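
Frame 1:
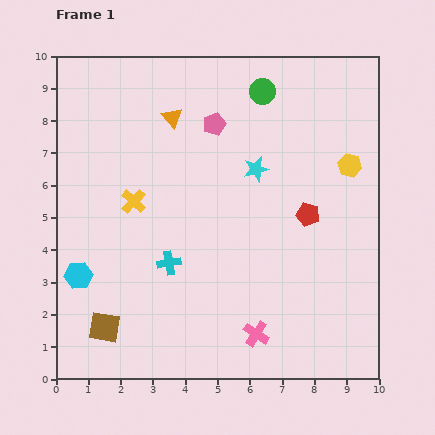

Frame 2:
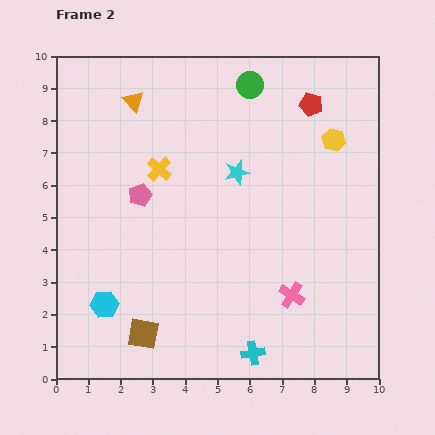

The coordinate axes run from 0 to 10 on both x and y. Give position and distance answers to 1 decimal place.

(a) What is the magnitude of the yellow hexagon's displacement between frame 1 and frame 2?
0.9

The yellow hexagon moved from (9.1, 6.6) to (8.6, 7.4), a distance of √(0.5² + 0.8²) ≈ 0.9.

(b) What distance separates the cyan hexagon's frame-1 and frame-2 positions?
1.2

The cyan hexagon moved from (0.7, 3.2) to (1.5, 2.3), a distance of √(0.8² + 0.9²) ≈ 1.2.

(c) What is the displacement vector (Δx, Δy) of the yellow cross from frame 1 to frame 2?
(0.8, 1.0)

The yellow cross was at (2.4, 5.5) in frame 1 and (3.2, 6.5) in frame 2.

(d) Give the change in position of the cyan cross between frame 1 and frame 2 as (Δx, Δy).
(2.6, -2.8)

The cyan cross was at (3.5, 3.6) in frame 1 and (6.1, 0.8) in frame 2.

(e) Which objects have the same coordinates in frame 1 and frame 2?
none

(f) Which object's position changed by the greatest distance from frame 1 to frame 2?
the cyan cross

(moved 3.8; next 3.4)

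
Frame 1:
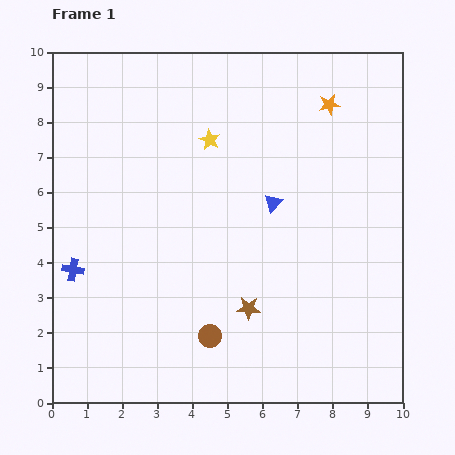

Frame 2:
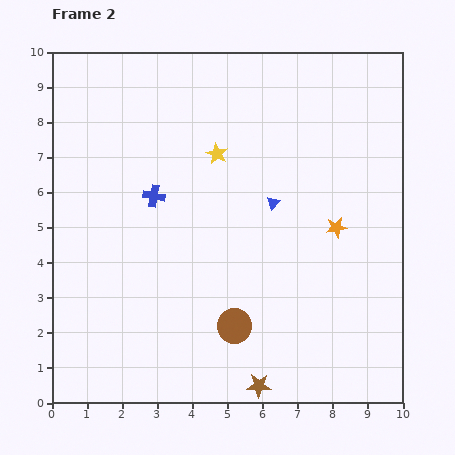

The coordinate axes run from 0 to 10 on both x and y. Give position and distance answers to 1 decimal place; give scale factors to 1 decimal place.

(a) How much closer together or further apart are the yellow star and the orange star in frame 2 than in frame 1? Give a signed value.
+0.5

Distance in frame 1: 3.5. Distance in frame 2: 4.0.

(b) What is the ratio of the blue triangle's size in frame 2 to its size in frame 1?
0.7×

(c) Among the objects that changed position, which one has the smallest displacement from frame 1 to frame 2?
the yellow star

(moved 0.4)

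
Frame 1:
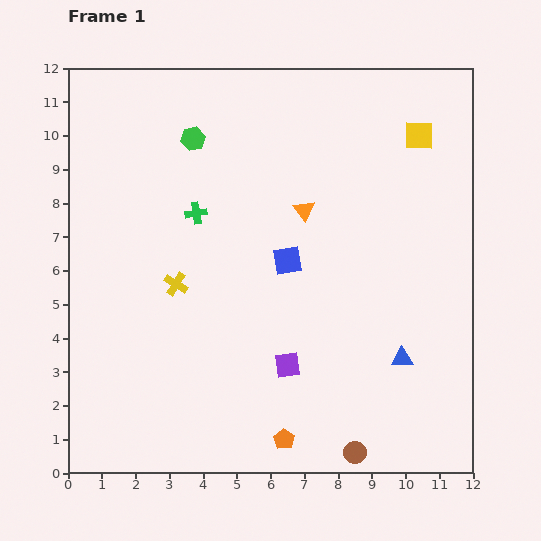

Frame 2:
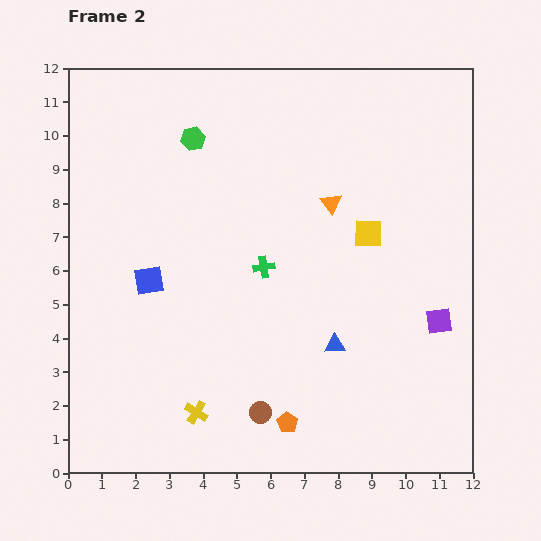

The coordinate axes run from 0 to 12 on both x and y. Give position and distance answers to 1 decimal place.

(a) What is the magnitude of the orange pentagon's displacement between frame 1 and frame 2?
0.5

The orange pentagon moved from (6.4, 1.0) to (6.5, 1.5), a distance of √(0.1² + 0.5²) ≈ 0.5.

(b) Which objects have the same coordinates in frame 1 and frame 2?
the green hexagon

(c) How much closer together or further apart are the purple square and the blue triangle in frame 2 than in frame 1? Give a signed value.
-0.2

Distance in frame 1: 3.4. Distance in frame 2: 3.2.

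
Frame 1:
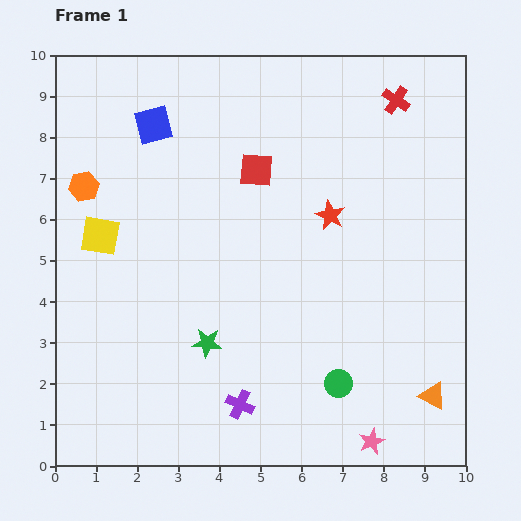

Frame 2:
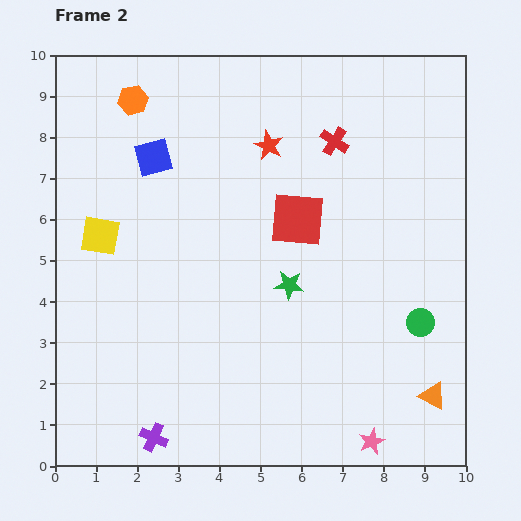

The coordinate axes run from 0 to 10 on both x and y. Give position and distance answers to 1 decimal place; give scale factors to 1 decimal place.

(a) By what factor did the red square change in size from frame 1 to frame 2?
1.6×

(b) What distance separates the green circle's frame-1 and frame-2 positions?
2.5

The green circle moved from (6.9, 2.0) to (8.9, 3.5), a distance of √(2.0² + 1.5²) ≈ 2.5.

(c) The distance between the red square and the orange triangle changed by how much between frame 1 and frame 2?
-1.6

Distance in frame 1: 7.0. Distance in frame 2: 5.4.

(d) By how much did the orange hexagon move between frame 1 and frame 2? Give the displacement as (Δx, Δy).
(1.2, 2.1)

The orange hexagon was at (0.7, 6.8) in frame 1 and (1.9, 8.9) in frame 2.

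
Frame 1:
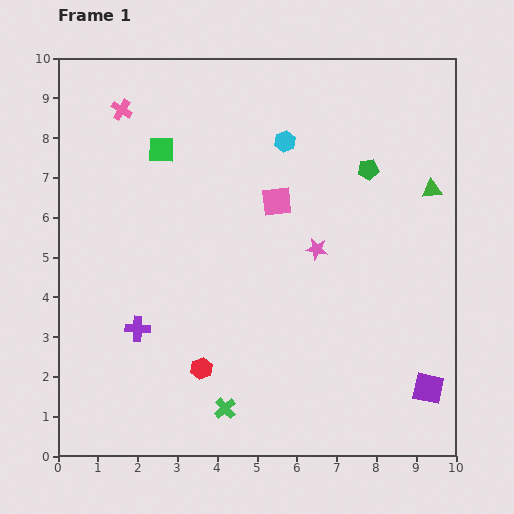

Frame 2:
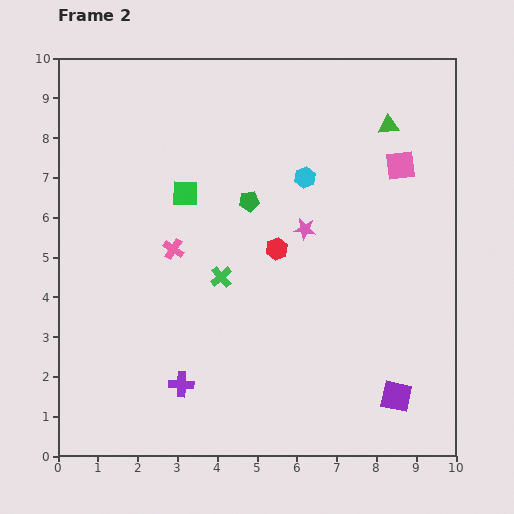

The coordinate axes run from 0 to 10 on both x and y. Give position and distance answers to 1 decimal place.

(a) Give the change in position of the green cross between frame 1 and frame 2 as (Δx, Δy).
(-0.1, 3.3)

The green cross was at (4.2, 1.2) in frame 1 and (4.1, 4.5) in frame 2.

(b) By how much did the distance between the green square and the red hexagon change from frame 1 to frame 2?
-2.9

Distance in frame 1: 5.6. Distance in frame 2: 2.7.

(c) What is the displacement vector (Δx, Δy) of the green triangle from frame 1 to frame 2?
(-1.1, 1.6)

The green triangle was at (9.4, 6.7) in frame 1 and (8.3, 8.3) in frame 2.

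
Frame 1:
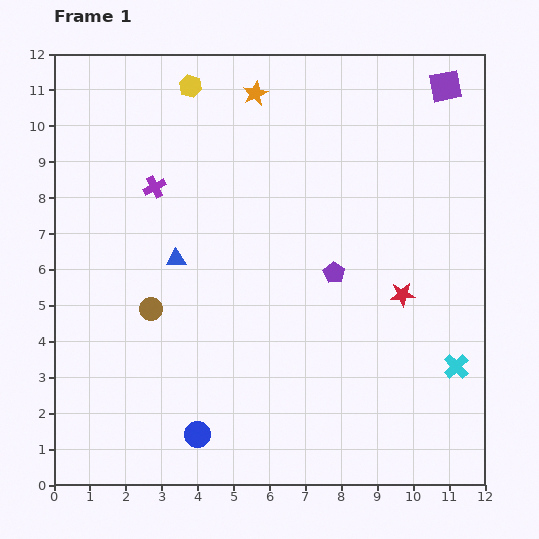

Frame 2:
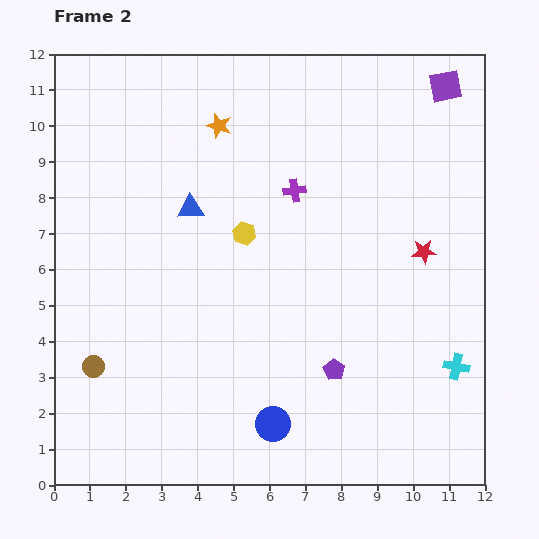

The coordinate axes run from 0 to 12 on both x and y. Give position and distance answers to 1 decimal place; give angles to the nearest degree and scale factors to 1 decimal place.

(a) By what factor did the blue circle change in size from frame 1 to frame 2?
1.4×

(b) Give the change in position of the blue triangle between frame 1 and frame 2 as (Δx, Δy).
(0.4, 1.4)

The blue triangle was at (3.4, 6.3) in frame 1 and (3.8, 7.7) in frame 2.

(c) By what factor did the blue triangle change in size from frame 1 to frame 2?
1.4×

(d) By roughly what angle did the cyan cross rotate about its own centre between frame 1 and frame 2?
34° counter-clockwise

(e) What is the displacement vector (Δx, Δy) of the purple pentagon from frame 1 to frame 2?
(0.0, -2.7)

The purple pentagon was at (7.8, 5.9) in frame 1 and (7.8, 3.2) in frame 2.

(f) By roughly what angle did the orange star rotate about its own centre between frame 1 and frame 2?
28° counter-clockwise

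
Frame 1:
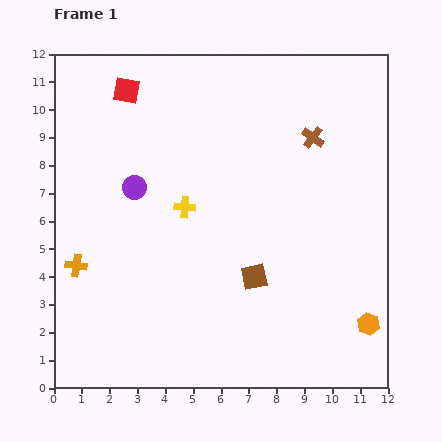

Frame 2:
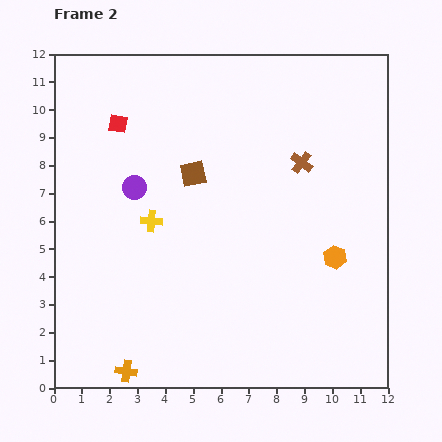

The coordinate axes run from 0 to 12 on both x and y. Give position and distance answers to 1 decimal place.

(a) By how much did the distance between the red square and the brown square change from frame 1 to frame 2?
-4.9

Distance in frame 1: 8.1. Distance in frame 2: 3.2.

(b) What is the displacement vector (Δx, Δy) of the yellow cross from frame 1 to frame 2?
(-1.2, -0.5)

The yellow cross was at (4.7, 6.5) in frame 1 and (3.5, 6.0) in frame 2.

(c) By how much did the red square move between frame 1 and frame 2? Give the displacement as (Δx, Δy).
(-0.3, -1.2)

The red square was at (2.6, 10.7) in frame 1 and (2.3, 9.5) in frame 2.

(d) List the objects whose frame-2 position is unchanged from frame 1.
the purple circle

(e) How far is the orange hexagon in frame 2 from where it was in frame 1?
2.7

The orange hexagon moved from (11.3, 2.3) to (10.1, 4.7), a distance of √(1.2² + 2.4²) ≈ 2.7.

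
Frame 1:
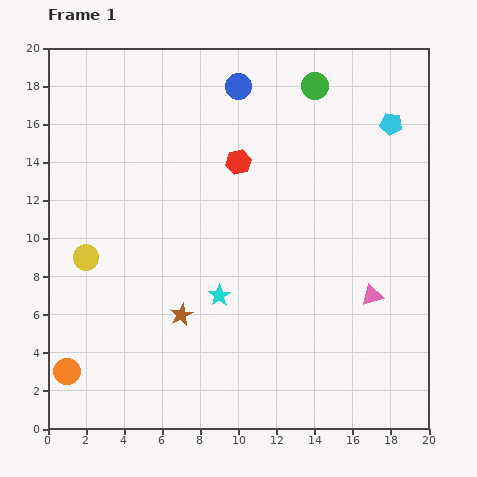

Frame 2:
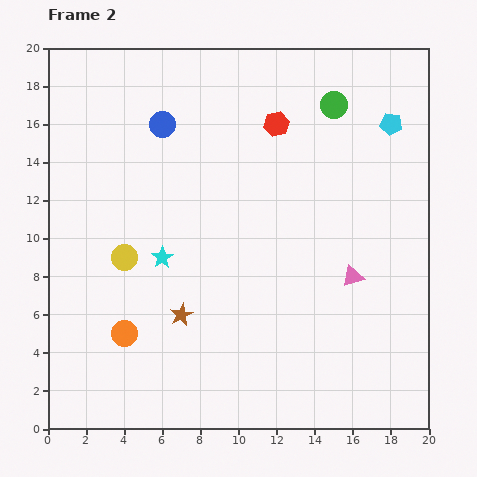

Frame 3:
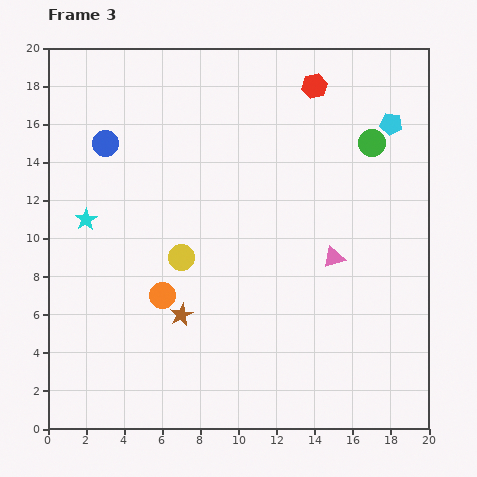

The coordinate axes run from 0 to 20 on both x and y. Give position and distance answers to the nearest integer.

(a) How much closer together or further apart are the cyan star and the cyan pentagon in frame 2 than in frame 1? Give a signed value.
+1

Distance in frame 1: 13. Distance in frame 2: 14.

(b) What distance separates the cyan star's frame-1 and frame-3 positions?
8

The cyan star moved from (9, 7) to (2, 11), a distance of √(7² + 4²) ≈ 8.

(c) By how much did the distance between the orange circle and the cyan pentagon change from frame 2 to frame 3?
-3

Distance in frame 2: 18. Distance in frame 3: 15.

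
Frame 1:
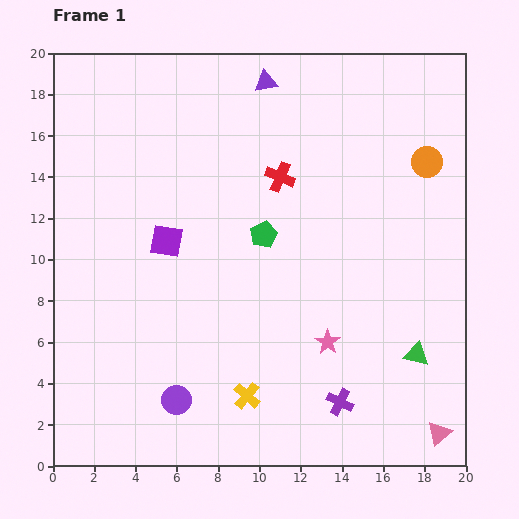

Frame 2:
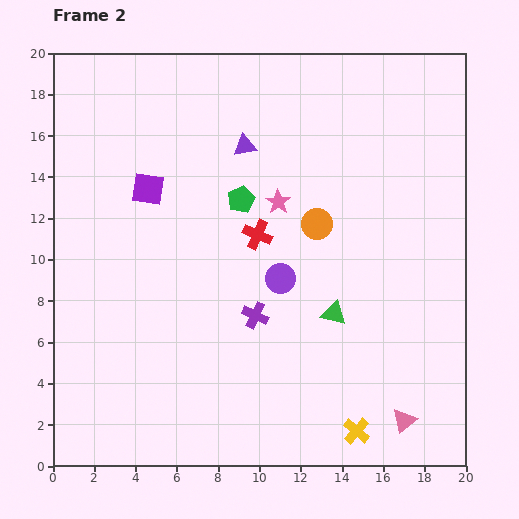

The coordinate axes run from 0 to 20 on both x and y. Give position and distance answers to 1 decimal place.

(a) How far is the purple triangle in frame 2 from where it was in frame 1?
3.3

The purple triangle moved from (10.3, 18.6) to (9.3, 15.5), a distance of √(1.0² + 3.1²) ≈ 3.3.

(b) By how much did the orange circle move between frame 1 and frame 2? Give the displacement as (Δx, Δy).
(-5.3, -3.0)

The orange circle was at (18.1, 14.7) in frame 1 and (12.8, 11.7) in frame 2.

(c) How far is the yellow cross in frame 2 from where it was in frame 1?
5.6

The yellow cross moved from (9.4, 3.4) to (14.7, 1.7), a distance of √(5.3² + 1.7²) ≈ 5.6.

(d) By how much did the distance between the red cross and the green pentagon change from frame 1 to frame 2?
-1.0

Distance in frame 1: 2.9. Distance in frame 2: 1.9.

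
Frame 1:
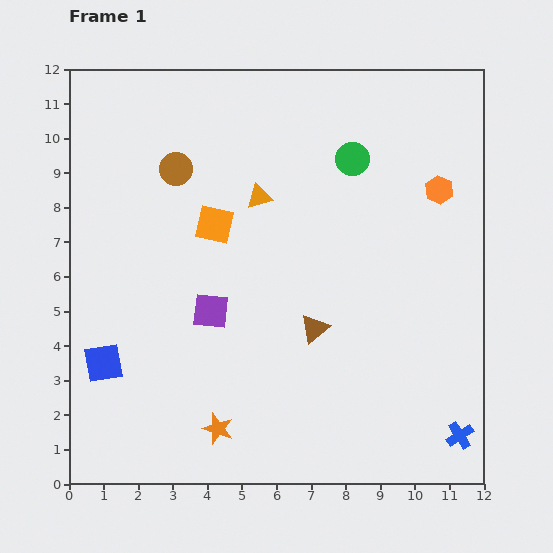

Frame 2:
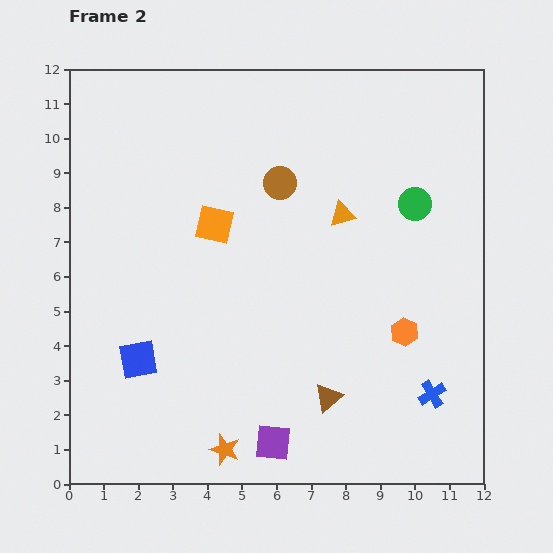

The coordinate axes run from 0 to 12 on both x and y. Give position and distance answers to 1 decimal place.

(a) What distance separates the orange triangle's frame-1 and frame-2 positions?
2.5

The orange triangle moved from (5.5, 8.3) to (7.9, 7.8), a distance of √(2.4² + 0.5²) ≈ 2.5.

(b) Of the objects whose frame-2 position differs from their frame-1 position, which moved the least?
the orange star

(moved 0.6)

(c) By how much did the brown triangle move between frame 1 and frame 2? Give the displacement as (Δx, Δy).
(0.4, -2.0)

The brown triangle was at (7.1, 4.5) in frame 1 and (7.5, 2.5) in frame 2.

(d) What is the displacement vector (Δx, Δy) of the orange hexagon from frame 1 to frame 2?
(-1.0, -4.1)

The orange hexagon was at (10.7, 8.5) in frame 1 and (9.7, 4.4) in frame 2.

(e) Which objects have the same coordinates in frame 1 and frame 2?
the orange square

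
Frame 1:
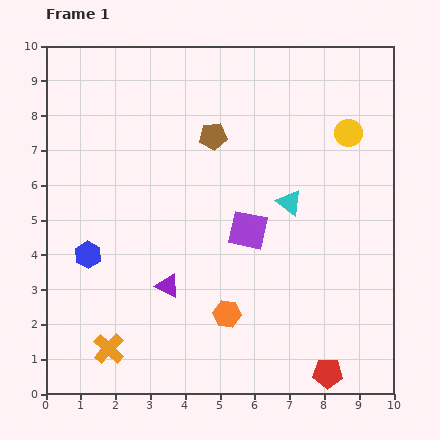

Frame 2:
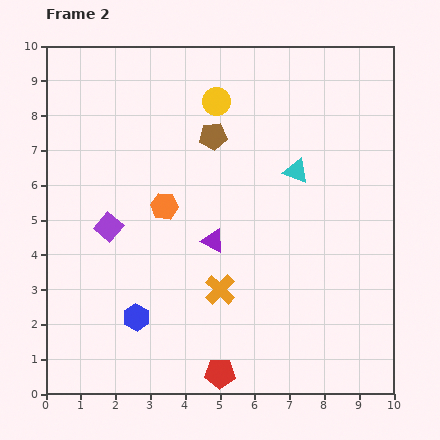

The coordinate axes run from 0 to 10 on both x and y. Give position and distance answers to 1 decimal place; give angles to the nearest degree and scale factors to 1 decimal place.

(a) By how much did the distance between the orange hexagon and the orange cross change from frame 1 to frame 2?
-0.6

Distance in frame 1: 3.5. Distance in frame 2: 2.9.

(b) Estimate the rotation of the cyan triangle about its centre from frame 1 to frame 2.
16° counter-clockwise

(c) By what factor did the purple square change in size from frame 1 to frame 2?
0.7×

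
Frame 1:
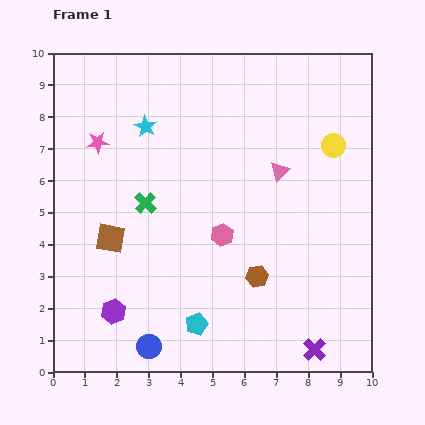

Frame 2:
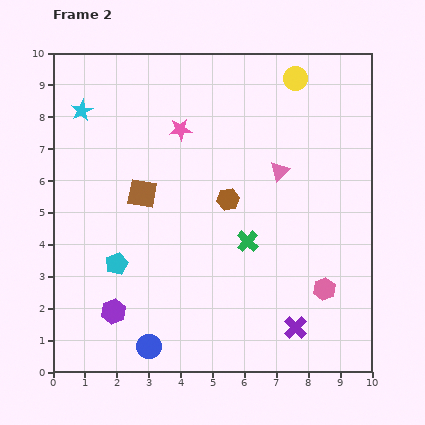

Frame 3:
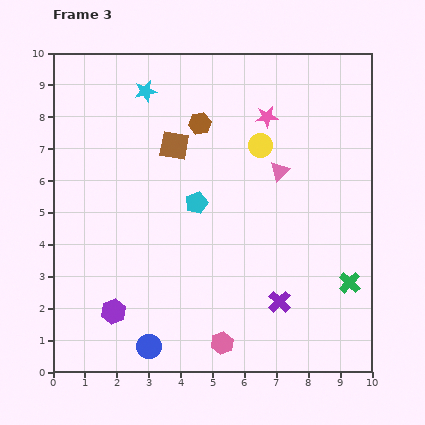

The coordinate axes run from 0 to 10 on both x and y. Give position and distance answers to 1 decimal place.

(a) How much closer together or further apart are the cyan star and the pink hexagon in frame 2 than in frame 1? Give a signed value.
+5.2

Distance in frame 1: 4.2. Distance in frame 2: 9.4.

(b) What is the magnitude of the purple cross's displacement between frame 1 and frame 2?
0.9

The purple cross moved from (8.2, 0.7) to (7.6, 1.4), a distance of √(0.6² + 0.7²) ≈ 0.9.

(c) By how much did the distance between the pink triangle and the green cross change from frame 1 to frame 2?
-1.9

Distance in frame 1: 4.3. Distance in frame 2: 2.4.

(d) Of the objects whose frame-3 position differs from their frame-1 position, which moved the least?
the cyan star

(moved 1.1)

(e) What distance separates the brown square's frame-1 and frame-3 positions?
3.5

The brown square moved from (1.8, 4.2) to (3.8, 7.1), a distance of √(2.0² + 2.9²) ≈ 3.5.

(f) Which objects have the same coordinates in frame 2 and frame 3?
the pink triangle, the purple hexagon, the blue circle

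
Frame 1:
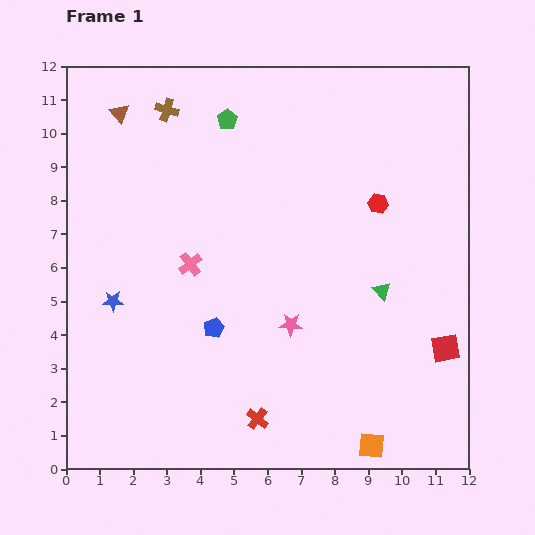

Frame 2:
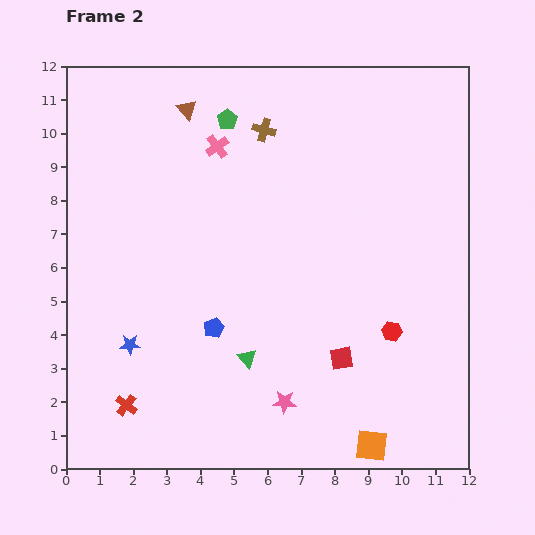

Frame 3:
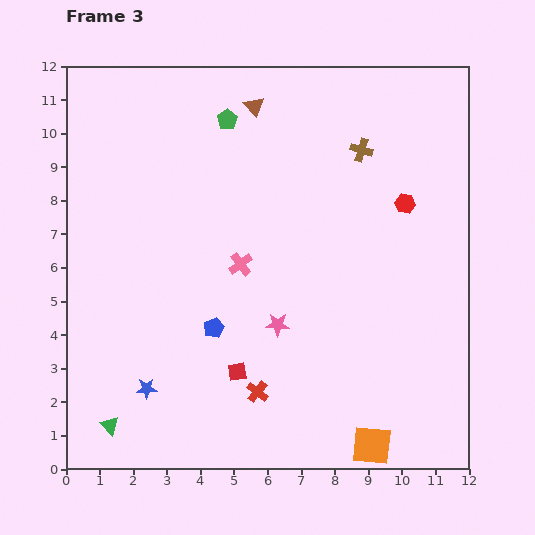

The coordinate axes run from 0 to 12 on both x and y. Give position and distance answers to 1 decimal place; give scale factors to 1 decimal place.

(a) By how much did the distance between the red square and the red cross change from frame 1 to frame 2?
+0.6

Distance in frame 1: 6.0. Distance in frame 2: 6.6.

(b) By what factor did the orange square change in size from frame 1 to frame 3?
1.5×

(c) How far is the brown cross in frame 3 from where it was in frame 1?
5.9

The brown cross moved from (3.0, 10.7) to (8.8, 9.5), a distance of √(5.8² + 1.2²) ≈ 5.9.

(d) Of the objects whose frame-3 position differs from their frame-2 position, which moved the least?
the blue star

(moved 1.4)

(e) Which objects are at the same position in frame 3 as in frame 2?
the orange square, the green pentagon, the blue pentagon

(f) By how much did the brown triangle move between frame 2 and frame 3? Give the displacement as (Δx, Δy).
(2.0, 0.1)

The brown triangle was at (3.6, 10.7) in frame 2 and (5.6, 10.8) in frame 3.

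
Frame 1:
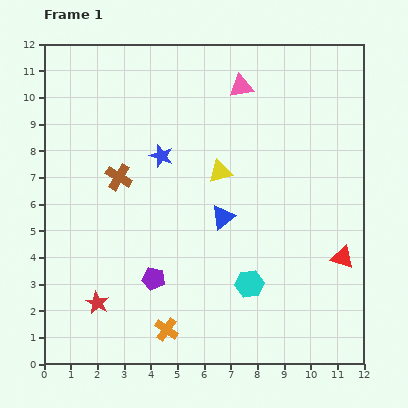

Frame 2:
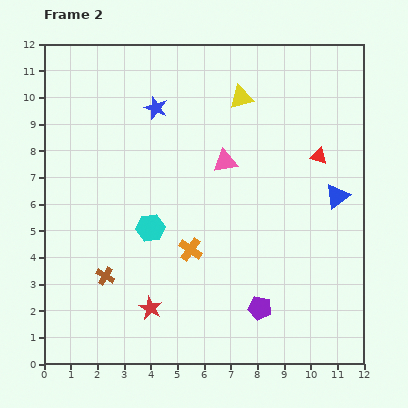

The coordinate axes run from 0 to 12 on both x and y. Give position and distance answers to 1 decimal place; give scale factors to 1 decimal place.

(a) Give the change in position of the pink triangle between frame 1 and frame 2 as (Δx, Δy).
(-0.6, -2.8)

The pink triangle was at (7.4, 10.4) in frame 1 and (6.8, 7.6) in frame 2.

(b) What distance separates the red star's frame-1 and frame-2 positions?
2.0

The red star moved from (2.0, 2.3) to (4.0, 2.1), a distance of √(2.0² + 0.2²) ≈ 2.0.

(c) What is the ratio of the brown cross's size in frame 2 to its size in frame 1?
0.7×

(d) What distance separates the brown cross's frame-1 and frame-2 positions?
3.7

The brown cross moved from (2.8, 7.0) to (2.3, 3.3), a distance of √(0.5² + 3.7²) ≈ 3.7.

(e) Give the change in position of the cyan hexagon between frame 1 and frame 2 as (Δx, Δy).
(-3.7, 2.1)

The cyan hexagon was at (7.7, 3.0) in frame 1 and (4.0, 5.1) in frame 2.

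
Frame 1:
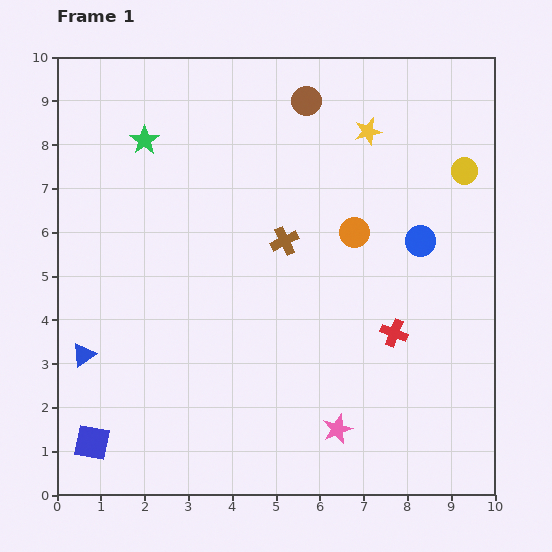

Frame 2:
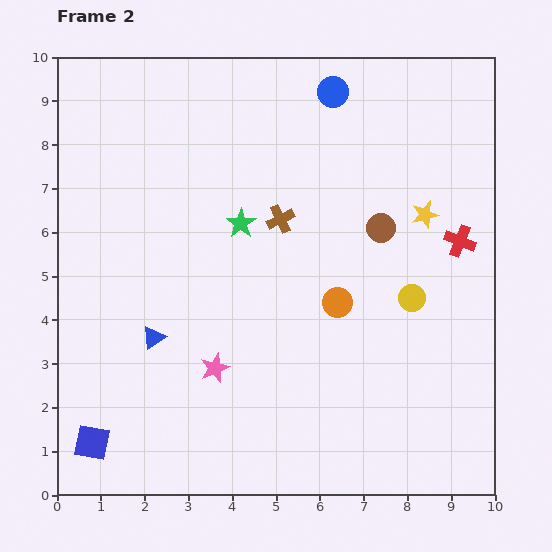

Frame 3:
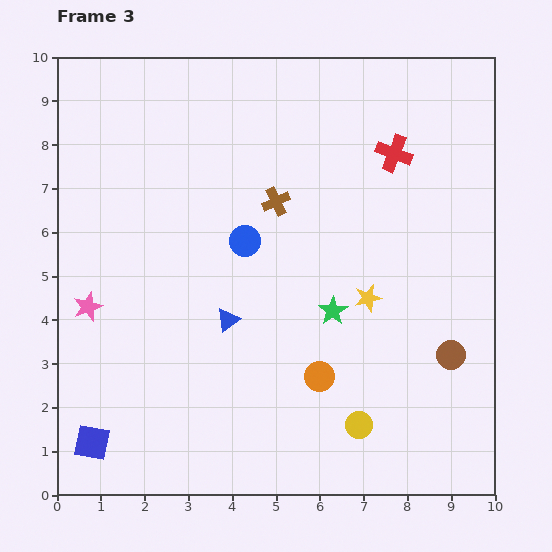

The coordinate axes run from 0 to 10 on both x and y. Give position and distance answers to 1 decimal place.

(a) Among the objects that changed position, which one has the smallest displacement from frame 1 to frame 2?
the brown cross

(moved 0.5)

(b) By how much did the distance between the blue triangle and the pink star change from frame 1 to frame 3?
-2.8

Distance in frame 1: 6.0. Distance in frame 3: 3.2.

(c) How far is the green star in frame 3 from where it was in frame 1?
5.8

The green star moved from (2.0, 8.1) to (6.3, 4.2), a distance of √(4.3² + 3.9²) ≈ 5.8.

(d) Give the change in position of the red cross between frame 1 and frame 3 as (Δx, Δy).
(0.0, 4.1)

The red cross was at (7.7, 3.7) in frame 1 and (7.7, 7.8) in frame 3.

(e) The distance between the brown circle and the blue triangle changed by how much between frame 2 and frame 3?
-0.6

Distance in frame 2: 5.8. Distance in frame 3: 5.2.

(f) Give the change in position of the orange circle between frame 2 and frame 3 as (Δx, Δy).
(-0.4, -1.7)

The orange circle was at (6.4, 4.4) in frame 2 and (6.0, 2.7) in frame 3.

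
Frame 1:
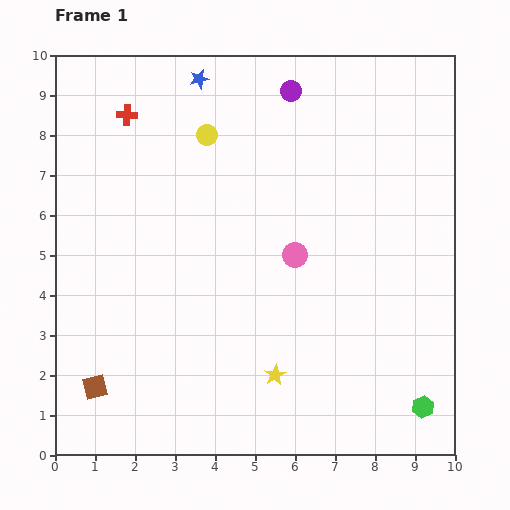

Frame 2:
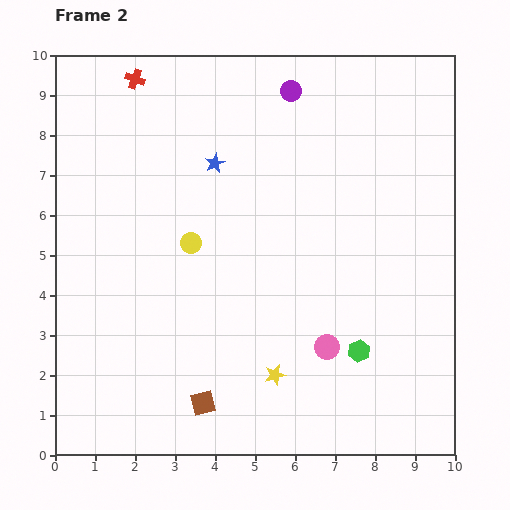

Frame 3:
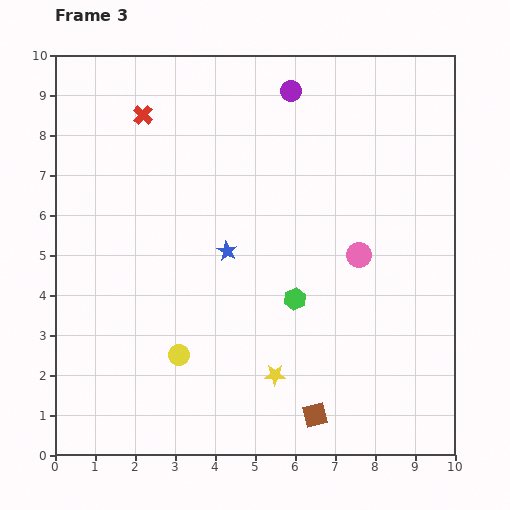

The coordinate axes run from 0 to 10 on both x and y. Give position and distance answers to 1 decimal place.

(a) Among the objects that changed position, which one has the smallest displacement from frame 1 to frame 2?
the red cross

(moved 0.9)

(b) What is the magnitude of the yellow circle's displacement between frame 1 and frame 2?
2.7

The yellow circle moved from (3.8, 8.0) to (3.4, 5.3), a distance of √(0.4² + 2.7²) ≈ 2.7.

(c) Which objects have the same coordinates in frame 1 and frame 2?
the yellow star, the purple circle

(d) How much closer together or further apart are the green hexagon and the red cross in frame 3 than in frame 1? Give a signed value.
-4.4

Distance in frame 1: 10.4. Distance in frame 3: 6.0.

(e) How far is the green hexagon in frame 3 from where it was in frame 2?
2.1

The green hexagon moved from (7.6, 2.6) to (6.0, 3.9), a distance of √(1.6² + 1.3²) ≈ 2.1.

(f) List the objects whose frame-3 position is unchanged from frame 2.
the yellow star, the purple circle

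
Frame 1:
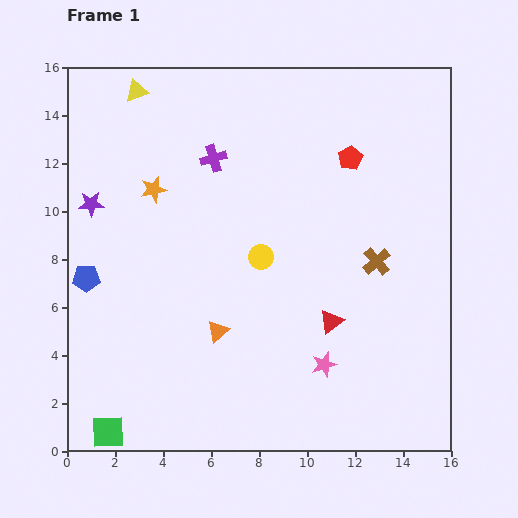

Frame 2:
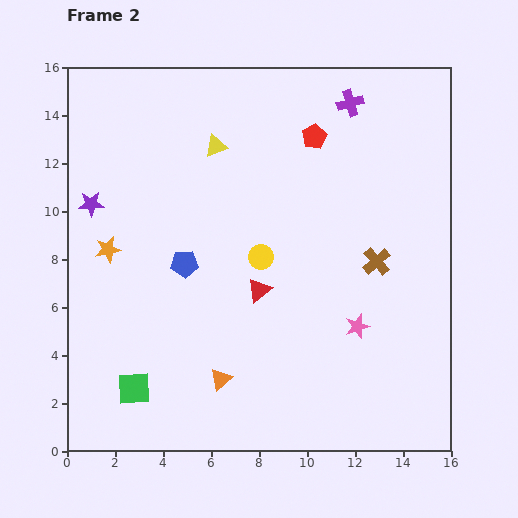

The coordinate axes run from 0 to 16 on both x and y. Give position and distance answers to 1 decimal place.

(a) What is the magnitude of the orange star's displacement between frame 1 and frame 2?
3.1

The orange star moved from (3.6, 10.9) to (1.7, 8.4), a distance of √(1.9² + 2.5²) ≈ 3.1.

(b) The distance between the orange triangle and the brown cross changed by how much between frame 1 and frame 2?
+0.9

Distance in frame 1: 7.2. Distance in frame 2: 8.1.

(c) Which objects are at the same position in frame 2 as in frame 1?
the yellow circle, the purple star, the brown cross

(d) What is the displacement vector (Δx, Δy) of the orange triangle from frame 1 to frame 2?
(0.1, -2.0)

The orange triangle was at (6.3, 5.0) in frame 1 and (6.4, 3.0) in frame 2.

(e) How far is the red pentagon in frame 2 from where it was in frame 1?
1.7

The red pentagon moved from (11.8, 12.2) to (10.3, 13.1), a distance of √(1.5² + 0.9²) ≈ 1.7.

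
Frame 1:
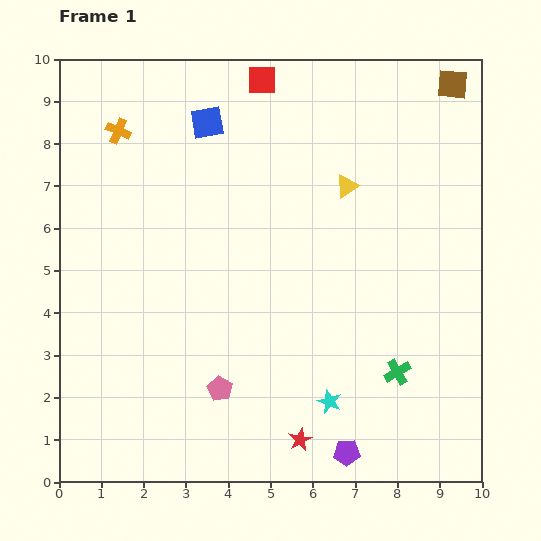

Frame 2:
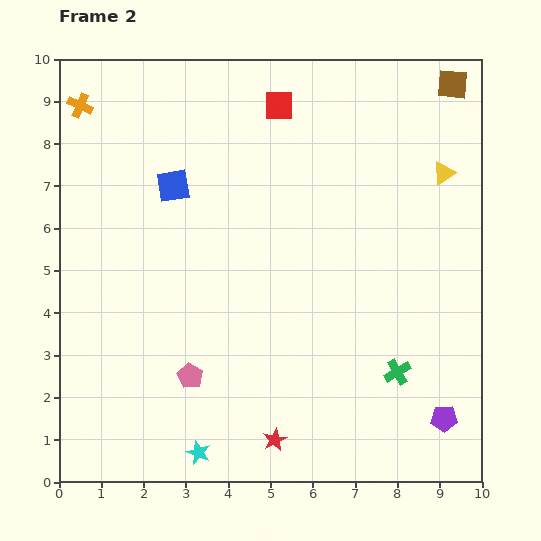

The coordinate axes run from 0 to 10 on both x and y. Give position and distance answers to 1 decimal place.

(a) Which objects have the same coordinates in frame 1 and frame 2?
the green cross, the brown square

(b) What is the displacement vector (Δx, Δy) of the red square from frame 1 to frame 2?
(0.4, -0.6)

The red square was at (4.8, 9.5) in frame 1 and (5.2, 8.9) in frame 2.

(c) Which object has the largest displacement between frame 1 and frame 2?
the cyan star

(moved 3.3; next 2.4)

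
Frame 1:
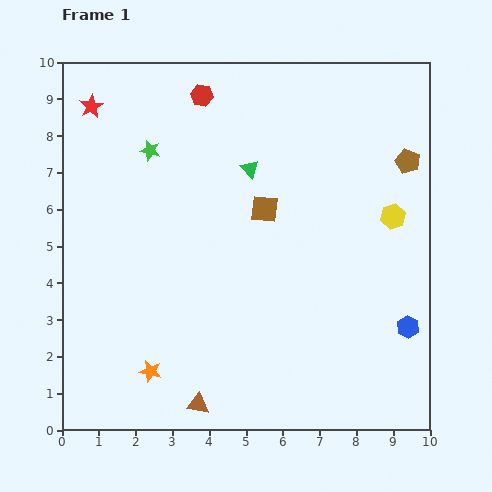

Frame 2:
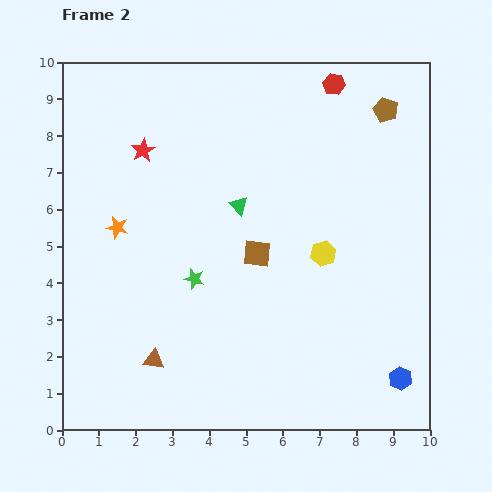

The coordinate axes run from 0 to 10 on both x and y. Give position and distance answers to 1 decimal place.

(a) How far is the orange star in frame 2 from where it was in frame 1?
4.0

The orange star moved from (2.4, 1.6) to (1.5, 5.5), a distance of √(0.9² + 3.9²) ≈ 4.0.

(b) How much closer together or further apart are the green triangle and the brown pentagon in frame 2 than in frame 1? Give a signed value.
+0.5

Distance in frame 1: 4.3. Distance in frame 2: 4.8.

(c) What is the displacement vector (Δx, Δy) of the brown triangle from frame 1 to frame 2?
(-1.2, 1.2)

The brown triangle was at (3.7, 0.7) in frame 1 and (2.5, 1.9) in frame 2.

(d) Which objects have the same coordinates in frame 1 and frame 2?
none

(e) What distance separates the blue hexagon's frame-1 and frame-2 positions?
1.4

The blue hexagon moved from (9.4, 2.8) to (9.2, 1.4), a distance of √(0.2² + 1.4²) ≈ 1.4.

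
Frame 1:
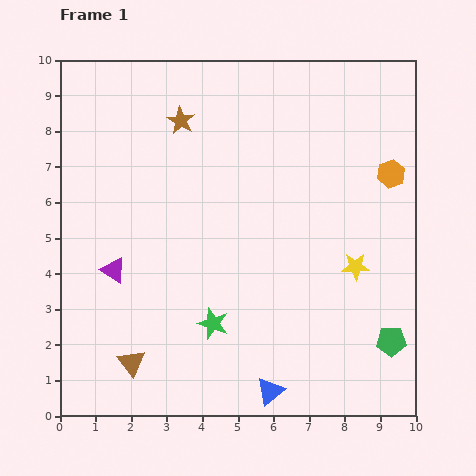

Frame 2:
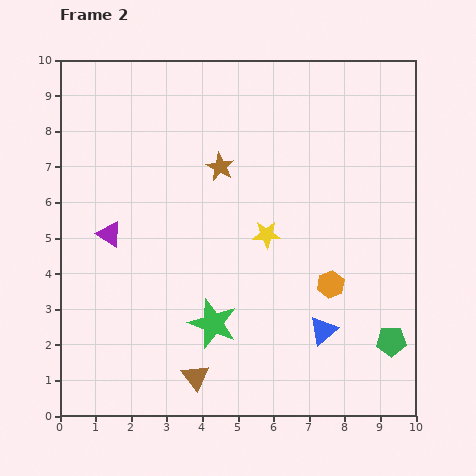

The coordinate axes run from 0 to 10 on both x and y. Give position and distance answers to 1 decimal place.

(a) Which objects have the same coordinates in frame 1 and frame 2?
the green star, the green pentagon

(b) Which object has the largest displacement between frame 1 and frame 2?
the orange hexagon

(moved 3.5; next 2.7)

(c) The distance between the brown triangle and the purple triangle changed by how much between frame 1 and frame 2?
+2.1

Distance in frame 1: 2.6. Distance in frame 2: 4.7.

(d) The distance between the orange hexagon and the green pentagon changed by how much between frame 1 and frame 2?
-2.4

Distance in frame 1: 4.7. Distance in frame 2: 2.3.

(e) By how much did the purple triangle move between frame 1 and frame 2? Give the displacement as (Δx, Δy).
(-0.1, 1.0)

The purple triangle was at (1.5, 4.1) in frame 1 and (1.4, 5.1) in frame 2.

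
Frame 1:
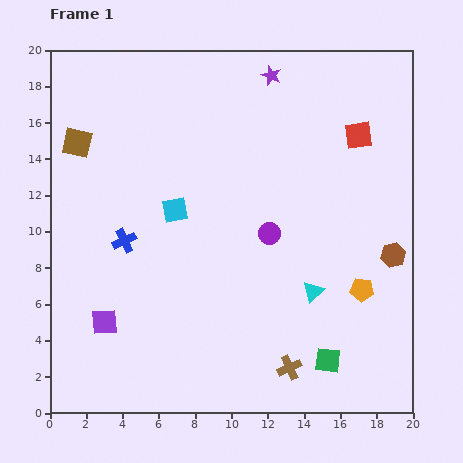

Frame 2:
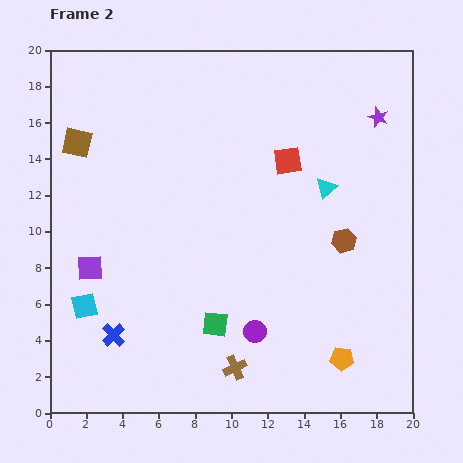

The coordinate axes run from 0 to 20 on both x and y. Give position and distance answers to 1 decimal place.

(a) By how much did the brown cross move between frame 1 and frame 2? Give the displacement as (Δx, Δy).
(-3.0, 0.0)

The brown cross was at (13.2, 2.5) in frame 1 and (10.2, 2.5) in frame 2.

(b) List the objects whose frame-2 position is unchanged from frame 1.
the brown square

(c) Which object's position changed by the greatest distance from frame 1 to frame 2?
the cyan square

(moved 7.3; next 6.5)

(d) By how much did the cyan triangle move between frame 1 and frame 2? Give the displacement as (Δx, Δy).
(0.7, 5.7)

The cyan triangle was at (14.5, 6.7) in frame 1 and (15.2, 12.4) in frame 2.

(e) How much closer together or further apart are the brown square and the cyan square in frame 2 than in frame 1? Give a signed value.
+2.5

Distance in frame 1: 6.5. Distance in frame 2: 9.0.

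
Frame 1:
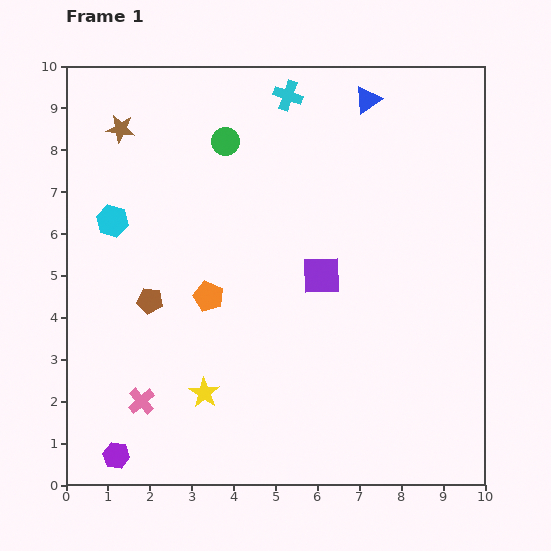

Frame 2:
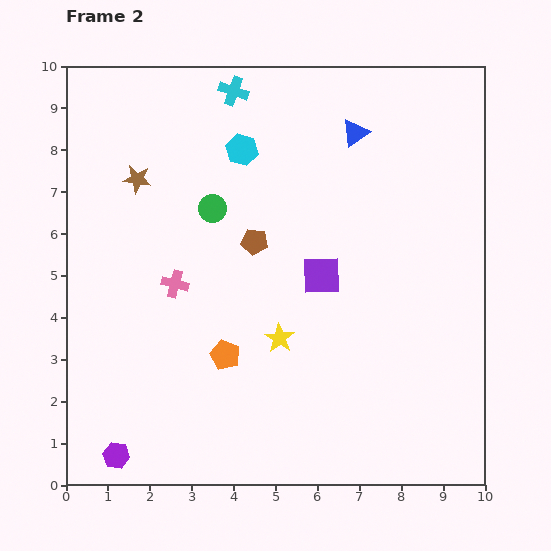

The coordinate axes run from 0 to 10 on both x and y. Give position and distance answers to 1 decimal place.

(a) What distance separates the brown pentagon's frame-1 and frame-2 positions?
2.9

The brown pentagon moved from (2.0, 4.4) to (4.5, 5.8), a distance of √(2.5² + 1.4²) ≈ 2.9.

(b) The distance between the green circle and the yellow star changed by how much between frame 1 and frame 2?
-2.5

Distance in frame 1: 6.0. Distance in frame 2: 3.5.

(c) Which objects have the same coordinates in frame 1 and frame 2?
the purple hexagon, the purple square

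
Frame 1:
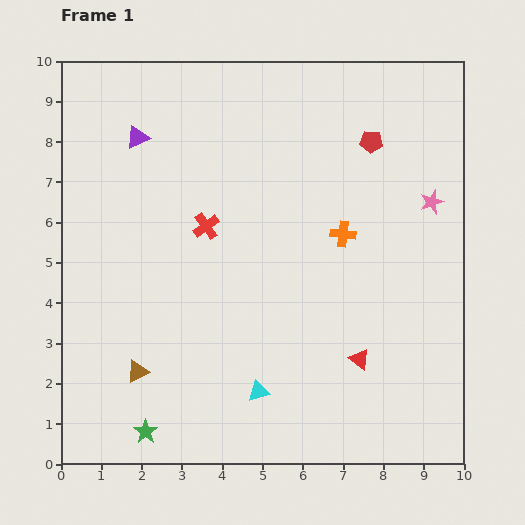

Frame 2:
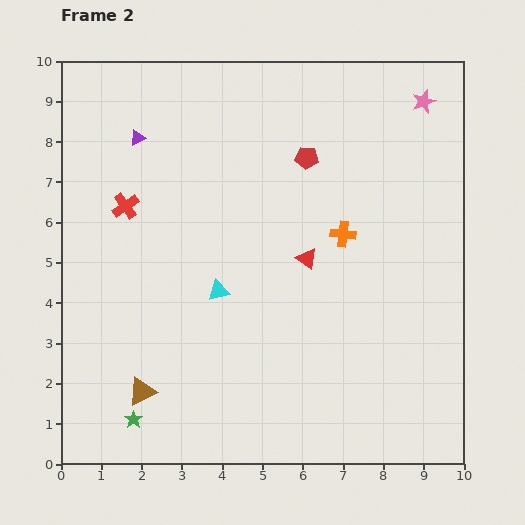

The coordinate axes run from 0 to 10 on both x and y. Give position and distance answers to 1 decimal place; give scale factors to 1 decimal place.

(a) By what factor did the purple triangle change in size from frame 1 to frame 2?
0.7×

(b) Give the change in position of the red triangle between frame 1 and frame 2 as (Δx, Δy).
(-1.3, 2.5)

The red triangle was at (7.4, 2.6) in frame 1 and (6.1, 5.1) in frame 2.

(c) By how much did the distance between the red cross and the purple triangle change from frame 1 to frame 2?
-1.1

Distance in frame 1: 2.8. Distance in frame 2: 1.7.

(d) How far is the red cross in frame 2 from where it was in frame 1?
2.1

The red cross moved from (3.6, 5.9) to (1.6, 6.4), a distance of √(2.0² + 0.5²) ≈ 2.1.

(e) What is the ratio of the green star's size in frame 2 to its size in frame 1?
0.7×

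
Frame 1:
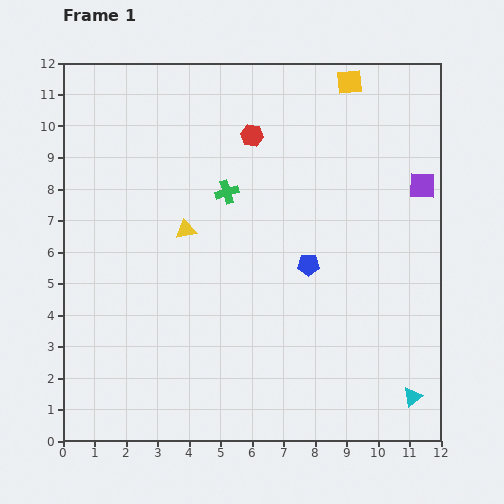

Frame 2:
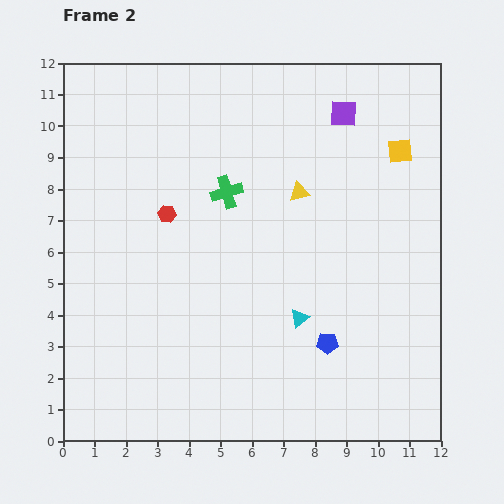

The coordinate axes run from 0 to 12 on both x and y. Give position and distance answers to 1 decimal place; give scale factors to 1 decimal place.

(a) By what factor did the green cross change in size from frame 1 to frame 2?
1.4×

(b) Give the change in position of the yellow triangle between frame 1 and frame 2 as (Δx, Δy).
(3.6, 1.2)

The yellow triangle was at (3.9, 6.7) in frame 1 and (7.5, 7.9) in frame 2.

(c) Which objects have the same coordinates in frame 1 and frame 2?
the green cross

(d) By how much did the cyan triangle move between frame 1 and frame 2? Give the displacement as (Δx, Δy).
(-3.6, 2.5)

The cyan triangle was at (11.1, 1.4) in frame 1 and (7.5, 3.9) in frame 2.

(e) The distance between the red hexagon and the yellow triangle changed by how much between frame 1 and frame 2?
+0.6

Distance in frame 1: 3.7. Distance in frame 2: 4.3.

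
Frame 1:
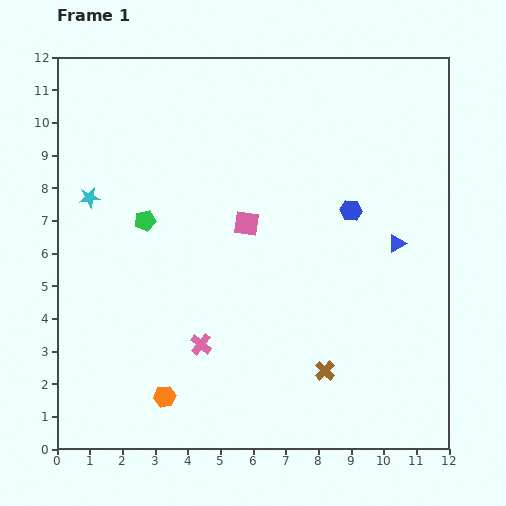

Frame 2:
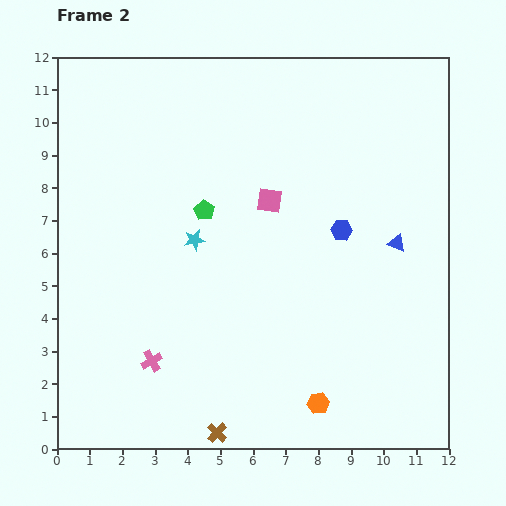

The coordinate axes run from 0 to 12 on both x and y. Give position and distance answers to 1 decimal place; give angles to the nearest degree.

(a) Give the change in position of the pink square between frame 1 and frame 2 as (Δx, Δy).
(0.7, 0.7)

The pink square was at (5.8, 6.9) in frame 1 and (6.5, 7.6) in frame 2.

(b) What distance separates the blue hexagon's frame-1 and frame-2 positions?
0.7

The blue hexagon moved from (9.0, 7.3) to (8.7, 6.7), a distance of √(0.3² + 0.6²) ≈ 0.7.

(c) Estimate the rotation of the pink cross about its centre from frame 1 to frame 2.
21° clockwise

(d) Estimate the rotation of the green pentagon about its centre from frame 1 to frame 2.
27° counter-clockwise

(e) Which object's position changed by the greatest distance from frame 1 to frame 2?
the orange hexagon

(moved 4.7; next 3.8)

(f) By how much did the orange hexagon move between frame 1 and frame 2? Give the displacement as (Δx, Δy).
(4.7, -0.2)

The orange hexagon was at (3.3, 1.6) in frame 1 and (8.0, 1.4) in frame 2.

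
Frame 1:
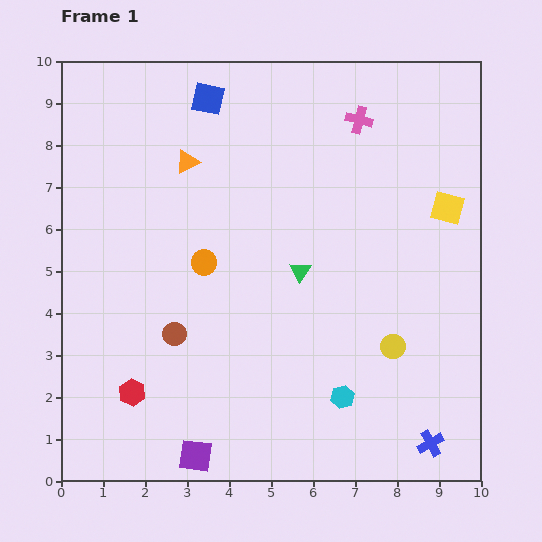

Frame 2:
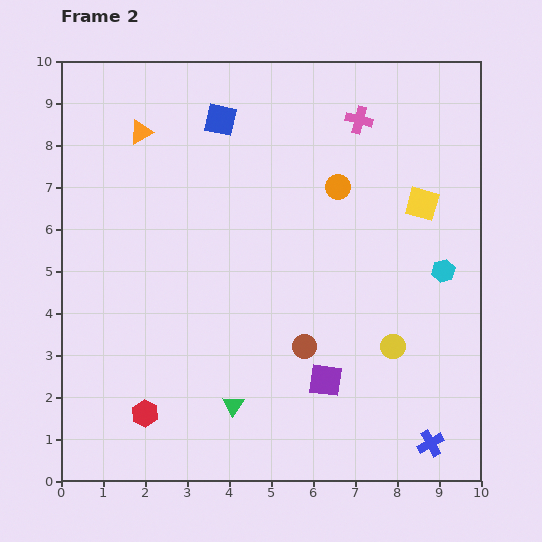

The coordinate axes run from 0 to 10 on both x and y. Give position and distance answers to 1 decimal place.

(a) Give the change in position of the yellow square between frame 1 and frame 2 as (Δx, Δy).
(-0.6, 0.1)

The yellow square was at (9.2, 6.5) in frame 1 and (8.6, 6.6) in frame 2.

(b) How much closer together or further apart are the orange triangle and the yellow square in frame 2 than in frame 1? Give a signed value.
+0.6

Distance in frame 1: 6.3. Distance in frame 2: 6.9.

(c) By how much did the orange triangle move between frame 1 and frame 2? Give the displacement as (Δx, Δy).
(-1.1, 0.7)

The orange triangle was at (3.0, 7.6) in frame 1 and (1.9, 8.3) in frame 2.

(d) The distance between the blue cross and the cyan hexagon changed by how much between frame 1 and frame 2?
+1.7

Distance in frame 1: 2.4. Distance in frame 2: 4.1.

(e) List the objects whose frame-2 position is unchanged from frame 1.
the blue cross, the yellow circle, the pink cross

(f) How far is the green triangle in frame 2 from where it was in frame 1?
3.6

The green triangle moved from (5.7, 5.0) to (4.1, 1.8), a distance of √(1.6² + 3.2²) ≈ 3.6.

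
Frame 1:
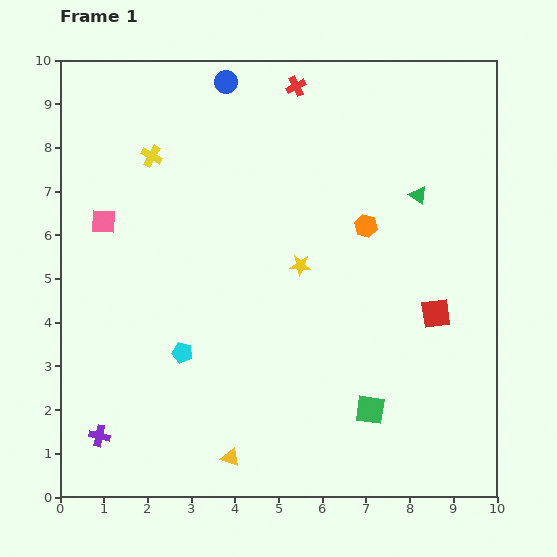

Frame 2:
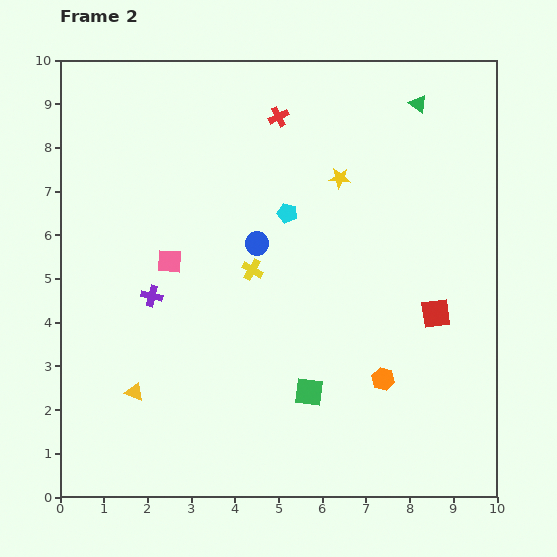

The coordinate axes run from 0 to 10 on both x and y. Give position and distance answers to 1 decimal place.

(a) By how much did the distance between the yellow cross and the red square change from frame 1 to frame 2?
-3.1

Distance in frame 1: 7.4. Distance in frame 2: 4.3.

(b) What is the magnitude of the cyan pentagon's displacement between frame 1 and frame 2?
4.0

The cyan pentagon moved from (2.8, 3.3) to (5.2, 6.5), a distance of √(2.4² + 3.2²) ≈ 4.0.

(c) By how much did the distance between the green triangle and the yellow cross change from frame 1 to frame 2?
-0.8

Distance in frame 1: 6.2. Distance in frame 2: 5.4.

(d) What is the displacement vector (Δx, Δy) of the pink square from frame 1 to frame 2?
(1.5, -0.9)

The pink square was at (1.0, 6.3) in frame 1 and (2.5, 5.4) in frame 2.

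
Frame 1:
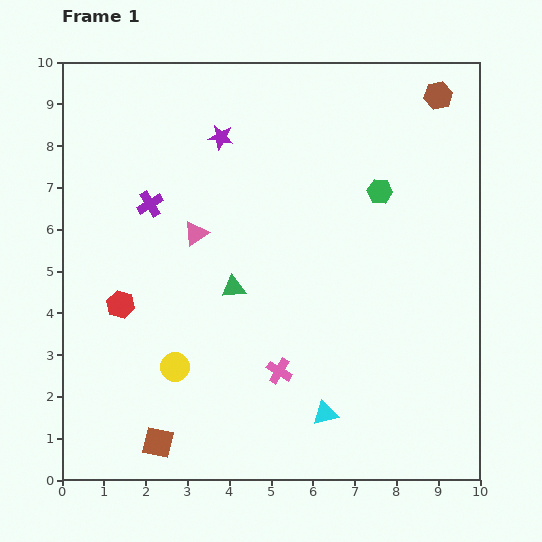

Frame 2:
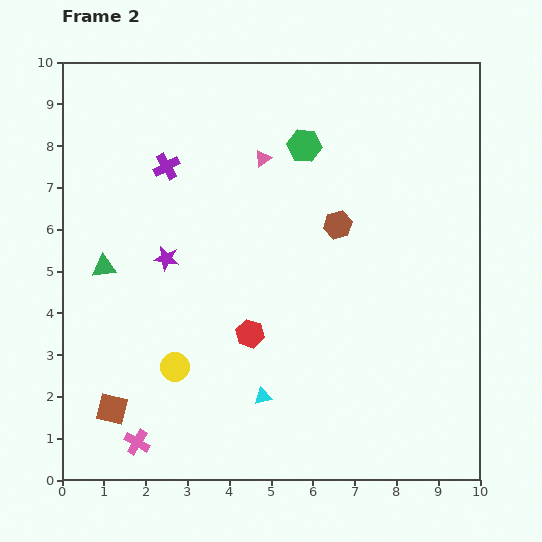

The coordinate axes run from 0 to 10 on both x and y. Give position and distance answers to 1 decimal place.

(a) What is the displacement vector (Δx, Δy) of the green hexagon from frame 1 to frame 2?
(-1.8, 1.1)

The green hexagon was at (7.6, 6.9) in frame 1 and (5.8, 8.0) in frame 2.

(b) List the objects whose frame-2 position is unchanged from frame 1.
the yellow circle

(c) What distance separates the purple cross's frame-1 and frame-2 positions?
1.0

The purple cross moved from (2.1, 6.6) to (2.5, 7.5), a distance of √(0.4² + 0.9²) ≈ 1.0.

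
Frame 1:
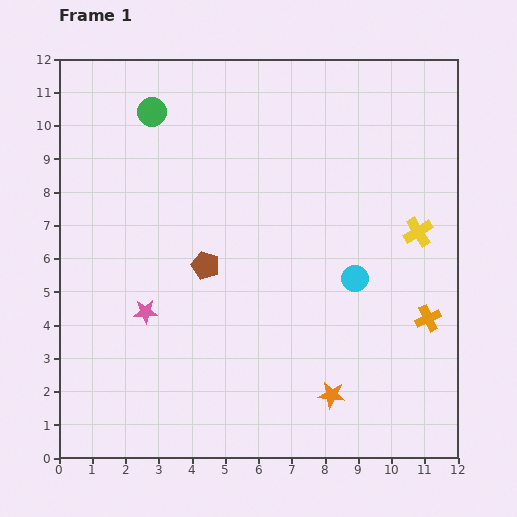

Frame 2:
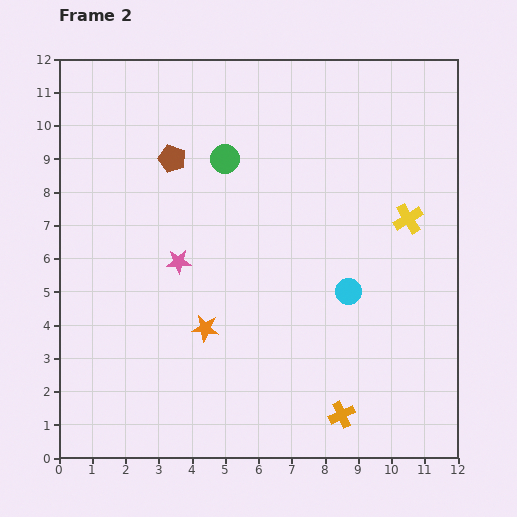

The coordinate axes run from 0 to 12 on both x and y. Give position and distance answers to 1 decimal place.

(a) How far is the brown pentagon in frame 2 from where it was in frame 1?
3.4

The brown pentagon moved from (4.4, 5.8) to (3.4, 9.0), a distance of √(1.0² + 3.2²) ≈ 3.4.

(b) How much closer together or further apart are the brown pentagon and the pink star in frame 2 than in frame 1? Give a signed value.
+0.8

Distance in frame 1: 2.3. Distance in frame 2: 3.1.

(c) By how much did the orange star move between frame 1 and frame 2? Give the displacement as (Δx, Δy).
(-3.8, 2.0)

The orange star was at (8.2, 1.9) in frame 1 and (4.4, 3.9) in frame 2.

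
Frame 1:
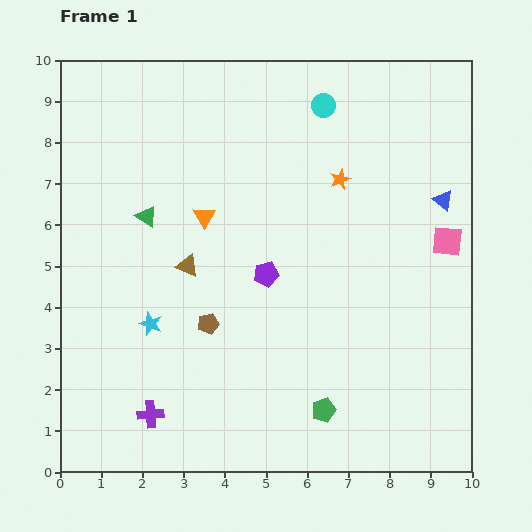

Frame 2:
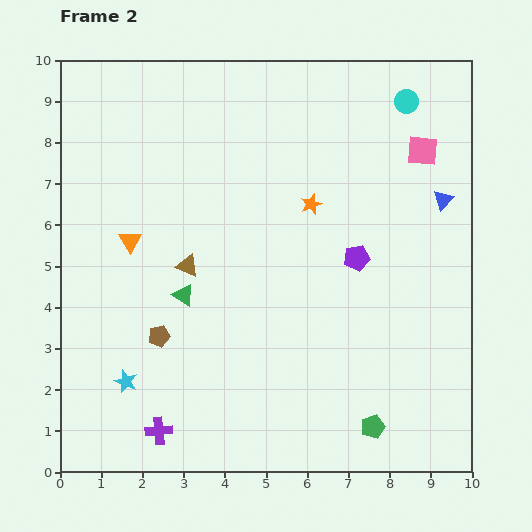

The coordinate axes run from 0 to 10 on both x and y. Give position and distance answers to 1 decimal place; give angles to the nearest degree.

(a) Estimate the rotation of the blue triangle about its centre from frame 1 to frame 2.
35° clockwise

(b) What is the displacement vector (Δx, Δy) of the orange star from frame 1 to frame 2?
(-0.7, -0.6)

The orange star was at (6.8, 7.1) in frame 1 and (6.1, 6.5) in frame 2.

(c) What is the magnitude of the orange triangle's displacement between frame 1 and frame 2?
1.9

The orange triangle moved from (3.5, 6.2) to (1.7, 5.6), a distance of √(1.8² + 0.6²) ≈ 1.9.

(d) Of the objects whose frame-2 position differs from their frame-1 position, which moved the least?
the purple cross

(moved 0.4)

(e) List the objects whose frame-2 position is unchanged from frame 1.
the blue triangle, the brown triangle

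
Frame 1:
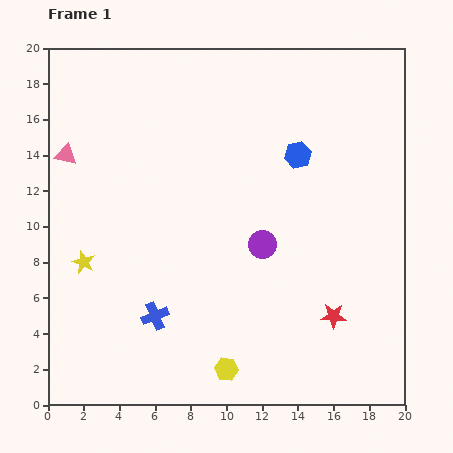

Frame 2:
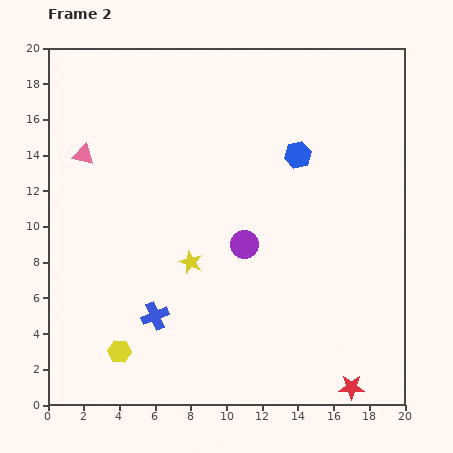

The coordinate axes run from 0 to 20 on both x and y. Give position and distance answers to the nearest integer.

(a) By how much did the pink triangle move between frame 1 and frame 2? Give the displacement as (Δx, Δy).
(1, 0)

The pink triangle was at (1, 14) in frame 1 and (2, 14) in frame 2.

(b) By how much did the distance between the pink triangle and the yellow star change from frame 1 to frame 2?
+2

Distance in frame 1: 6. Distance in frame 2: 8.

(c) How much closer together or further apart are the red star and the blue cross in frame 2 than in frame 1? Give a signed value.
+2

Distance in frame 1: 10. Distance in frame 2: 12.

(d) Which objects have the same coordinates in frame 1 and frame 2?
the blue cross, the blue hexagon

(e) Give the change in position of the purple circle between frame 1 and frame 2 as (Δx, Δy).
(-1, 0)

The purple circle was at (12, 9) in frame 1 and (11, 9) in frame 2.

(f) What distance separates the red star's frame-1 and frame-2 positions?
4

The red star moved from (16, 5) to (17, 1), a distance of √(1² + 4²) ≈ 4.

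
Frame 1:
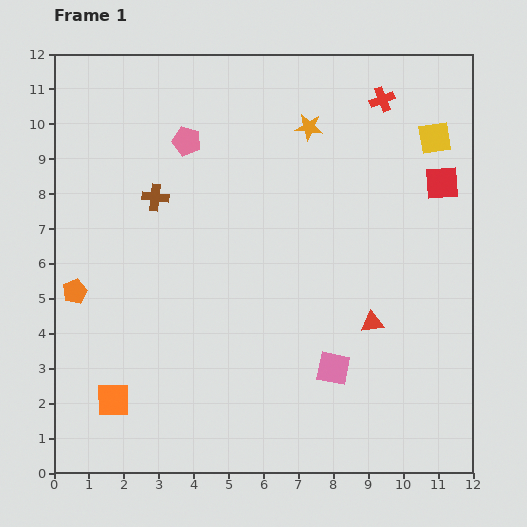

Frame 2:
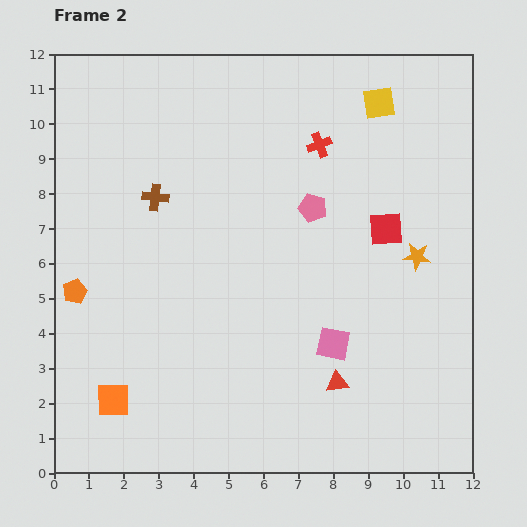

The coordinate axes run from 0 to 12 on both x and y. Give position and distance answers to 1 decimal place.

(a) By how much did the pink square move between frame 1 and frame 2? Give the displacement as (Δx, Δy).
(0.0, 0.7)

The pink square was at (8.0, 3.0) in frame 1 and (8.0, 3.7) in frame 2.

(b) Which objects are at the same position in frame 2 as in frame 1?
the orange pentagon, the brown cross, the orange square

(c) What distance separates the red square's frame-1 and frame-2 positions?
2.1

The red square moved from (11.1, 8.3) to (9.5, 7.0), a distance of √(1.6² + 1.3²) ≈ 2.1.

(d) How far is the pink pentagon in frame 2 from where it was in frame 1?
4.1

The pink pentagon moved from (3.8, 9.5) to (7.4, 7.6), a distance of √(3.6² + 1.9²) ≈ 4.1.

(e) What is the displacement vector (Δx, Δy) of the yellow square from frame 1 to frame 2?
(-1.6, 1.0)

The yellow square was at (10.9, 9.6) in frame 1 and (9.3, 10.6) in frame 2.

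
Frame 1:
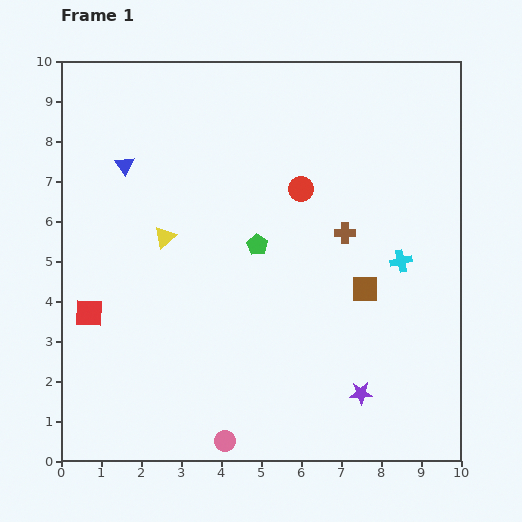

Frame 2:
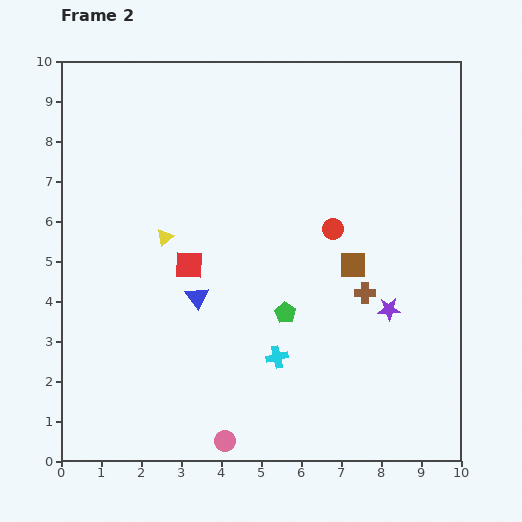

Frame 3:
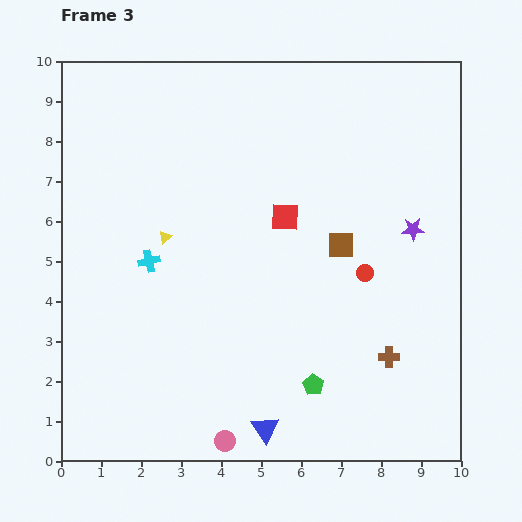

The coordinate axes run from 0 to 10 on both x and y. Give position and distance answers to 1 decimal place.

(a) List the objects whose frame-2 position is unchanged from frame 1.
the yellow triangle, the pink circle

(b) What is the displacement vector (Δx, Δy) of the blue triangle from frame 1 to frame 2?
(1.8, -3.3)

The blue triangle was at (1.6, 7.4) in frame 1 and (3.4, 4.1) in frame 2.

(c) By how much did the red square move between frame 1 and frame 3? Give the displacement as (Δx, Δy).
(4.9, 2.4)

The red square was at (0.7, 3.7) in frame 1 and (5.6, 6.1) in frame 3.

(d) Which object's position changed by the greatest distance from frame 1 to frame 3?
the blue triangle

(moved 7.5; next 6.3)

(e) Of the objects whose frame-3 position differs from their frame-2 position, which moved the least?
the brown square

(moved 0.6)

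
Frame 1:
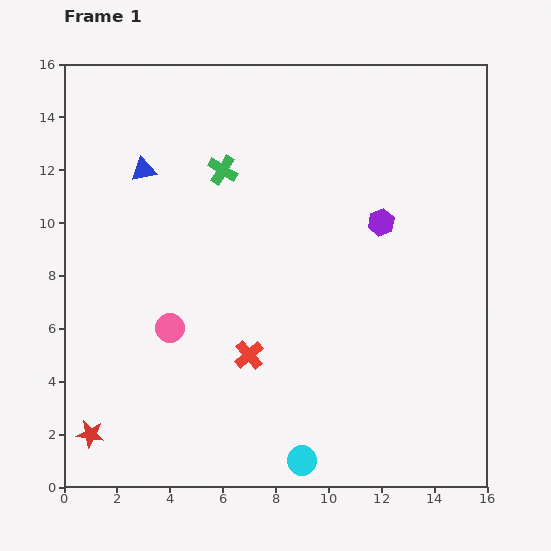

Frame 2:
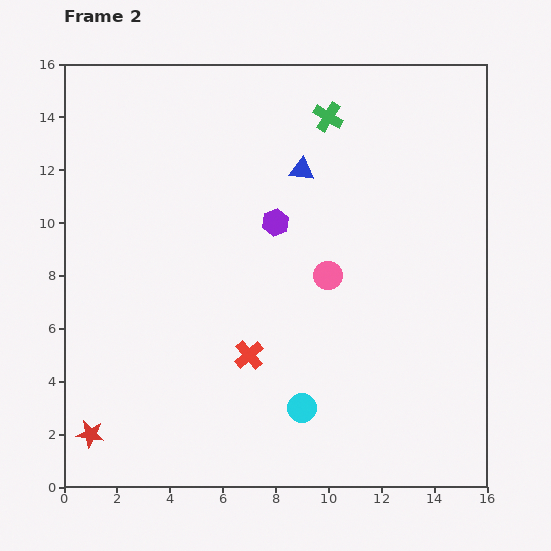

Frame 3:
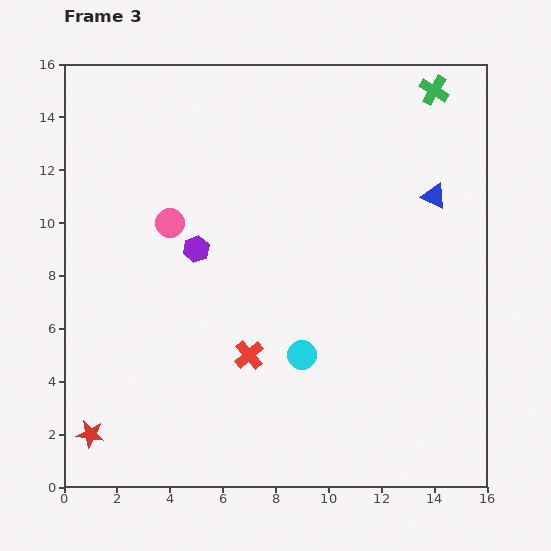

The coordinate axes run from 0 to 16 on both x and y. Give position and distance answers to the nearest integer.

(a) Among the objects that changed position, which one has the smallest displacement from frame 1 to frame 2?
the cyan circle

(moved 2)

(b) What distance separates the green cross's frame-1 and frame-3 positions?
9

The green cross moved from (6, 12) to (14, 15), a distance of √(8² + 3²) ≈ 9.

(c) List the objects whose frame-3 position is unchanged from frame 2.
the red star, the red cross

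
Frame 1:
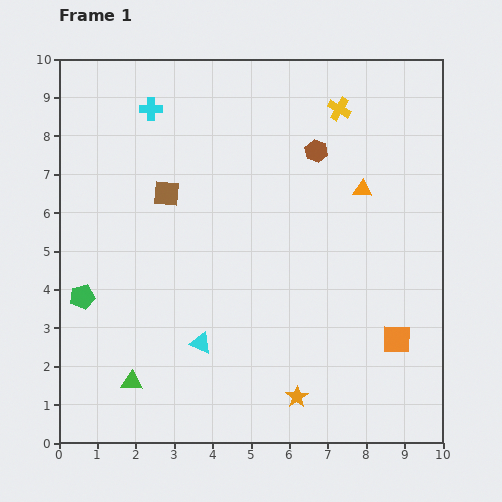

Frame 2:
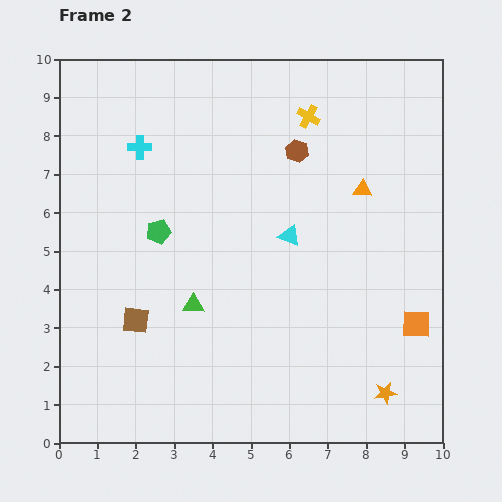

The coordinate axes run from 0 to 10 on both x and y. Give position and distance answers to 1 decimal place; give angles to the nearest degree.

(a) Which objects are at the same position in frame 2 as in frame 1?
the orange triangle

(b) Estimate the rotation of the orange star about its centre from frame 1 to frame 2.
25° clockwise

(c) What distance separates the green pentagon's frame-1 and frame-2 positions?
2.6

The green pentagon moved from (0.6, 3.8) to (2.6, 5.5), a distance of √(2.0² + 1.7²) ≈ 2.6.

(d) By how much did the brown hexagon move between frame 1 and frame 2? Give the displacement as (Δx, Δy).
(-0.5, 0.0)

The brown hexagon was at (6.7, 7.6) in frame 1 and (6.2, 7.6) in frame 2.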